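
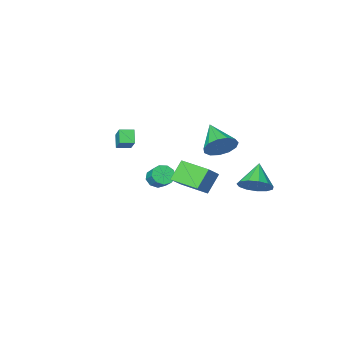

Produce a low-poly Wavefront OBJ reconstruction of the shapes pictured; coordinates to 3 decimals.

v -1.078 3.139 2.364
v -0.174 3.262 2.884
v -1.422 1.401 3.376
v -0.59 3.533 3.206
v -1.161 3.678 3.261
v -1.705 3.652 3.031
v -2.051 3.463 2.589
v -2.087 3.171 2.076
v -1.803 2.869 1.654
v -1.289 2.652 1.458
v -0.707 2.59 1.549
v -0.244 2.702 1.899
v -0.045 2.953 2.396
v 2.706 -0.464 1.737
v 2.417 -1.022 2.501
v 3.058 0.605 2.65
v 2.769 0.048 3.415
v 3.511 -0.788 1.805
v 3.222 -1.345 2.57
v 3.863 0.282 2.719
v 3.574 -0.276 3.483
v -1.266 -4.266 -3.326
v -0.621 -4.063 -3.696
v -0.51 -3.152 -3.004
v -1.154 -3.354 -2.634
v -1.039 -3.838 -3.925
v -0.927 -2.927 -3.233
v -1.562 -3.813 -3.874
v -1.451 -2.902 -3.182
v -1.947 -4 -3.567
v -1.836 -3.088 -2.874
v -2.013 -4.311 -3.147
v -1.902 -3.399 -2.454
v -1.729 -4.601 -2.811
v -1.618 -3.689 -2.118
v -1.229 -4.734 -2.716
v -1.117 -3.823 -2.024
v -0.745 -4.648 -2.907
v -0.634 -3.737 -2.214
v -0.506 -4.383 -3.294
v -0.394 -3.472 -2.601
v -0.947 0.244 -0.298
v 0.066 0.742 0.565
v -1.676 2.023 -0.469
v -0.663 2.52 0.394
v -0.037 0.5 -1.514
v 0.976 0.997 -0.651
v -0.766 2.278 -1.685
v 0.247 2.776 -0.822
v -2.827 4.073 -0.84
v -2.313 3.188 -1.153
v -3.713 3.127 0.38
v -1.977 3.434 -0.717
v -1.91 3.884 -0.321
v -2.135 4.393 -0.089
v -2.579 4.801 -0.095
v -3.102 4.977 -0.338
v -3.537 4.867 -0.74
v -3.747 4.505 -1.174
v -3.665 4.005 -1.502
v -3.316 3.527 -1.619
v -2.812 3.223 -1.489
f 2 1 4
f 2 4 3
f 4 1 5
f 4 5 3
f 5 1 6
f 5 6 3
f 6 1 7
f 6 7 3
f 7 1 8
f 7 8 3
f 8 1 9
f 8 9 3
f 9 1 10
f 9 10 3
f 10 1 11
f 10 11 3
f 11 1 12
f 11 12 3
f 12 1 13
f 12 13 3
f 13 1 2
f 13 2 3
f 15 17 14
f 18 15 14
f 14 17 16
f 16 18 14
f 15 21 17
f 19 15 18
f 19 21 15
f 17 21 16
f 20 18 16
f 16 21 20
f 20 19 18
f 21 19 20
f 23 22 26
f 23 26 24
f 24 26 27
f 24 27 25
f 26 22 28
f 26 28 27
f 27 28 29
f 27 29 25
f 28 22 30
f 28 30 29
f 29 30 31
f 29 31 25
f 30 22 32
f 30 32 31
f 31 32 33
f 31 33 25
f 32 22 34
f 32 34 33
f 33 34 35
f 33 35 25
f 34 22 36
f 34 36 35
f 35 36 37
f 35 37 25
f 36 22 38
f 36 38 37
f 37 38 39
f 37 39 25
f 38 22 40
f 38 40 39
f 39 40 41
f 39 41 25
f 40 22 23
f 40 23 41
f 41 23 24
f 41 24 25
f 43 45 42
f 46 43 42
f 42 45 44
f 44 46 42
f 43 49 45
f 47 43 46
f 47 49 43
f 45 49 44
f 48 46 44
f 44 49 48
f 48 47 46
f 49 47 48
f 51 50 53
f 51 53 52
f 53 50 54
f 53 54 52
f 54 50 55
f 54 55 52
f 55 50 56
f 55 56 52
f 56 50 57
f 56 57 52
f 57 50 58
f 57 58 52
f 58 50 59
f 58 59 52
f 59 50 60
f 59 60 52
f 60 50 61
f 60 61 52
f 61 50 62
f 61 62 52
f 62 50 51
f 62 51 52



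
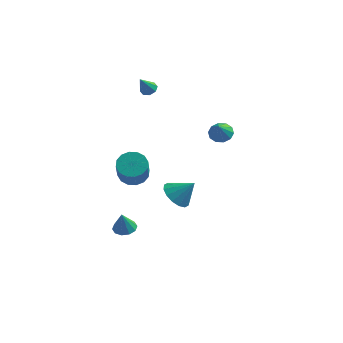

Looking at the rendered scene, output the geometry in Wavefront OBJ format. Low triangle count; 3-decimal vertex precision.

v -0.451 1.685 -4.352
v 0.144 1.051 -4.824
v 0.551 1.835 -3.288
v 0.27 1.512 -5.008
v 0.203 2.02 -5.016
v -0.04 2.438 -4.846
v -0.393 2.655 -4.544
v -0.762 2.611 -4.19
v -1.047 2.32 -3.88
v -1.173 1.858 -3.697
v -1.105 1.35 -3.689
v -0.863 0.932 -3.859
v -0.51 0.716 -4.161
v -0.141 0.759 -4.514
v 2.327 -0.459 2.852
v 2.869 -0.113 3.102
v 2.273 -1.021 3.748
v 2.516 0.098 3.213
v 2.09 0.097 3.186
v 1.755 -0.117 3.031
v 1.639 -0.461 2.808
v 1.785 -0.805 2.601
v 2.139 -1.016 2.491
v 2.564 -1.014 2.518
v 2.9 -0.8 2.672
v 3.016 -0.456 2.895
v -2.251 -3.814 -2.946
v -1.606 -3.657 -2.86
v -2.369 -3.986 -1.754
v -1.827 -3.308 -2.831
v -2.211 -3.153 -2.847
v -2.61 -3.25 -2.9
v -2.872 -3.563 -2.971
v -2.897 -3.972 -3.032
v -2.675 -4.32 -3.061
v -2.292 -4.476 -3.045
v -1.893 -4.378 -2.992
v -1.631 -4.066 -2.921
v -2.343 3.653 2.974
v -1.861 3.722 3.183
v -2.737 3.147 4.046
v -2.104 4.041 3.245
v -2.487 4.133 3.147
v -2.785 3.943 2.948
v -2.824 3.584 2.764
v -2.581 3.265 2.703
v -2.199 3.173 2.8
v -1.9 3.362 2.999
v -2.426 -0.496 -1.027
v -1.598 -0.217 -0.919
v -1.487 -1.085 0.456
v -2.314 -1.364 0.347
v -1.856 0.091 -0.703
v -1.744 -0.778 0.672
v -2.266 0.242 -0.574
v -2.154 -0.627 0.8
v -2.719 0.195 -0.567
v -2.607 -0.674 0.808
v -3.094 -0.037 -0.683
v -2.982 -0.906 0.691
v -3.289 -0.392 -0.892
v -3.177 -1.261 0.483
v -3.253 -0.775 -1.136
v -3.142 -1.643 0.239
v -2.996 -1.082 -1.352
v -2.884 -1.951 0.023
v -2.586 -1.233 -1.48
v -2.474 -2.102 -0.106
v -2.133 -1.186 -1.488
v -2.021 -2.055 -0.113
v -1.758 -0.954 -1.371
v -1.646 -1.823 0.003
v -1.563 -0.599 -1.163
v -1.451 -1.468 0.212
f 2 1 4
f 2 4 3
f 4 1 5
f 4 5 3
f 5 1 6
f 5 6 3
f 6 1 7
f 6 7 3
f 7 1 8
f 7 8 3
f 8 1 9
f 8 9 3
f 9 1 10
f 9 10 3
f 10 1 11
f 10 11 3
f 11 1 12
f 11 12 3
f 12 1 13
f 12 13 3
f 13 1 14
f 13 14 3
f 14 1 2
f 14 2 3
f 16 15 18
f 16 18 17
f 18 15 19
f 18 19 17
f 19 15 20
f 19 20 17
f 20 15 21
f 20 21 17
f 21 15 22
f 21 22 17
f 22 15 23
f 22 23 17
f 23 15 24
f 23 24 17
f 24 15 25
f 24 25 17
f 25 15 26
f 25 26 17
f 26 15 16
f 26 16 17
f 28 27 30
f 28 30 29
f 30 27 31
f 30 31 29
f 31 27 32
f 31 32 29
f 32 27 33
f 32 33 29
f 33 27 34
f 33 34 29
f 34 27 35
f 34 35 29
f 35 27 36
f 35 36 29
f 36 27 37
f 36 37 29
f 37 27 38
f 37 38 29
f 38 27 28
f 38 28 29
f 40 39 42
f 40 42 41
f 42 39 43
f 42 43 41
f 43 39 44
f 43 44 41
f 44 39 45
f 44 45 41
f 45 39 46
f 45 46 41
f 46 39 47
f 46 47 41
f 47 39 48
f 47 48 41
f 48 39 40
f 48 40 41
f 50 49 53
f 50 53 51
f 51 53 54
f 51 54 52
f 53 49 55
f 53 55 54
f 54 55 56
f 54 56 52
f 55 49 57
f 55 57 56
f 56 57 58
f 56 58 52
f 57 49 59
f 57 59 58
f 58 59 60
f 58 60 52
f 59 49 61
f 59 61 60
f 60 61 62
f 60 62 52
f 61 49 63
f 61 63 62
f 62 63 64
f 62 64 52
f 63 49 65
f 63 65 64
f 64 65 66
f 64 66 52
f 65 49 67
f 65 67 66
f 66 67 68
f 66 68 52
f 67 49 69
f 67 69 68
f 68 69 70
f 68 70 52
f 69 49 71
f 69 71 70
f 70 71 72
f 70 72 52
f 71 49 73
f 71 73 72
f 72 73 74
f 72 74 52
f 73 49 50
f 73 50 74
f 74 50 51
f 74 51 52



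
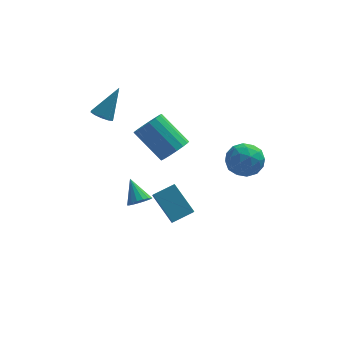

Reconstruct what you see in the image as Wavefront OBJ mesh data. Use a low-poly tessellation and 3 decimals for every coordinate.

v -3.42 2.934 2.677
v -2.863 2.97 2.345
v -2.52 3.626 4.263
v -3.056 3.32 2.302
v -3.388 3.522 2.403
v -3.733 3.5 2.608
v -3.958 3.261 2.84
v -3.978 2.898 3.01
v -3.785 2.548 3.053
v -3.452 2.346 2.952
v -3.108 2.368 2.747
v -2.883 2.607 2.515
v -1.636 0.922 -2.47
v -1.108 1.305 -2.625
v -2.084 1.938 -1.49
v -1.336 1.402 -2.829
v -1.632 1.388 -2.951
v -1.929 1.268 -2.963
v -2.159 1.069 -2.861
v -2.269 0.836 -2.67
v -2.234 0.623 -2.433
v -2.062 0.478 -2.204
v -1.792 0.436 -2.036
v -1.486 0.504 -1.968
v -1.215 0.669 -2.014
v -1.04 0.892 -2.164
v -1.001 1.121 -2.385
v 2.798 -1.317 3.39
v 3.565 -0.908 2.835
v 3.115 -2.812 2.725
v 3.882 -2.403 2.17
v 3.972 -2.484 3.194
v 3.776 -1.56 3.605
v 2.904 -2.16 1.955
v 2.708 -1.236 2.366
v 3.63 -1.429 1.949
v 4.29 -1.63 2.714
v 2.39 -2.09 2.846
v 3.05 -2.291 3.611
v 3.154 -0.981 3.171
v 3.526 -2.739 2.389
v 3.579 -2.787 2.99
v 4.03 -2.546 2.665
v 3.278 -1.364 3.623
v 3.729 -1.124 3.297
v 3.968 -2.051 3.508
v 2.951 -2.596 2.263
v 3.402 -2.356 1.937
v 2.65 -1.174 2.895
v 3.101 -0.933 2.57
v 2.712 -1.669 2.052
v 3.643 -1.047 2.324
v 3.829 -1.926 1.933
v 3.254 -1.783 1.807
v 3.139 -1.24 2.048
v 4.031 -1.165 2.774
v 4.217 -2.044 2.383
v 4.27 -2.092 2.984
v 4.155 -1.548 3.226
v 4.069 -1.471 2.253
v 2.463 -1.676 3.177
v 2.649 -2.555 2.786
v 2.525 -2.172 2.334
v 2.41 -1.628 2.576
v 2.851 -1.794 3.627
v 3.037 -2.673 3.236
v 3.541 -2.48 3.512
v 3.426 -1.937 3.753
v 2.611 -2.249 3.307
v 0.171 1.715 0.766
v 0.802 1.634 1.417
v -0.521 2.644 2.825
v -1.151 2.725 2.174
v 0.894 2.016 1.229
v -0.428 3.026 2.637
v 0.821 2.329 0.936
v -0.502 3.339 2.344
v 0.599 2.502 0.603
v -0.724 3.512 2.011
v 0.279 2.494 0.308
v -1.044 3.504 1.716
v -0.066 2.308 0.118
v -1.389 3.318 1.526
v -0.356 1.986 0.076
v -1.679 2.996 1.484
v -0.526 1.602 0.192
v -1.849 2.612 1.6
v -0.535 1.244 0.44
v -1.858 2.254 1.848
v -0.383 0.994 0.762
v -1.706 2.004 2.17
v -0.104 0.909 1.086
v -1.427 1.919 2.494
v 0.238 1.009 1.336
v -1.084 2.019 2.744
v 0.565 1.27 1.455
v -0.757 2.28 2.863
v -1.08 -1.224 -0.226
v -1.075 -1.895 0.388
v -0.018 -0.827 0.198
v -0.013 -1.498 0.813
v -0.187 -2.322 -1.433
v -0.182 -2.993 -0.818
v 0.875 -1.925 -1.008
v 0.88 -2.596 -0.394
f 2 1 4
f 2 4 3
f 4 1 5
f 4 5 3
f 5 1 6
f 5 6 3
f 6 1 7
f 6 7 3
f 7 1 8
f 7 8 3
f 8 1 9
f 8 9 3
f 9 1 10
f 9 10 3
f 10 1 11
f 10 11 3
f 11 1 12
f 11 12 3
f 12 1 2
f 12 2 3
f 14 13 16
f 14 16 15
f 16 13 17
f 16 17 15
f 17 13 18
f 17 18 15
f 18 13 19
f 18 19 15
f 19 13 20
f 19 20 15
f 20 13 21
f 20 21 15
f 21 13 22
f 21 22 15
f 22 13 23
f 22 23 15
f 23 13 24
f 23 24 15
f 24 13 25
f 24 25 15
f 25 13 26
f 25 26 15
f 26 13 27
f 26 27 15
f 27 13 14
f 27 14 15
f 28 65 44
f 65 39 68
f 44 68 33
f 65 68 44
f 28 44 40
f 44 33 45
f 40 45 29
f 44 45 40
f 28 40 49
f 40 29 50
f 49 50 35
f 40 50 49
f 28 49 61
f 49 35 64
f 61 64 38
f 49 64 61
f 28 61 65
f 61 38 69
f 65 69 39
f 61 69 65
f 29 45 56
f 45 33 59
f 56 59 37
f 45 59 56
f 33 68 46
f 68 39 67
f 46 67 32
f 68 67 46
f 39 69 66
f 69 38 62
f 66 62 30
f 69 62 66
f 38 64 63
f 64 35 51
f 63 51 34
f 64 51 63
f 35 50 55
f 50 29 52
f 55 52 36
f 50 52 55
f 31 57 43
f 57 37 58
f 43 58 32
f 57 58 43
f 31 43 41
f 43 32 42
f 41 42 30
f 43 42 41
f 31 41 48
f 41 30 47
f 48 47 34
f 41 47 48
f 31 48 53
f 48 34 54
f 53 54 36
f 48 54 53
f 31 53 57
f 53 36 60
f 57 60 37
f 53 60 57
f 32 58 46
f 58 37 59
f 46 59 33
f 58 59 46
f 30 42 66
f 42 32 67
f 66 67 39
f 42 67 66
f 34 47 63
f 47 30 62
f 63 62 38
f 47 62 63
f 36 54 55
f 54 34 51
f 55 51 35
f 54 51 55
f 37 60 56
f 60 36 52
f 56 52 29
f 60 52 56
f 71 70 74
f 71 74 72
f 72 74 75
f 72 75 73
f 74 70 76
f 74 76 75
f 75 76 77
f 75 77 73
f 76 70 78
f 76 78 77
f 77 78 79
f 77 79 73
f 78 70 80
f 78 80 79
f 79 80 81
f 79 81 73
f 80 70 82
f 80 82 81
f 81 82 83
f 81 83 73
f 82 70 84
f 82 84 83
f 83 84 85
f 83 85 73
f 84 70 86
f 84 86 85
f 85 86 87
f 85 87 73
f 86 70 88
f 86 88 87
f 87 88 89
f 87 89 73
f 88 70 90
f 88 90 89
f 89 90 91
f 89 91 73
f 90 70 92
f 90 92 91
f 91 92 93
f 91 93 73
f 92 70 94
f 92 94 93
f 93 94 95
f 93 95 73
f 94 70 96
f 94 96 95
f 95 96 97
f 95 97 73
f 96 70 71
f 96 71 97
f 97 71 72
f 97 72 73
f 99 101 98
f 102 99 98
f 98 101 100
f 100 102 98
f 99 105 101
f 103 99 102
f 103 105 99
f 101 105 100
f 104 102 100
f 100 105 104
f 104 103 102
f 105 103 104



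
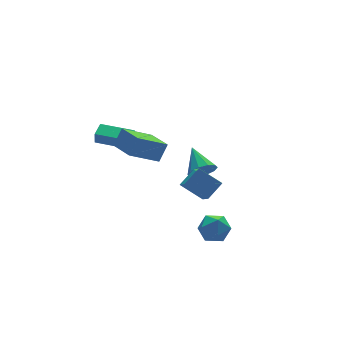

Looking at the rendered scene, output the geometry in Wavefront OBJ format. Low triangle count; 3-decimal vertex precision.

v -3.055 -1.121 3.093
v -4.728 -0.927 4.096
v -3.052 0.598 2.766
v -4.725 0.792 3.769
v -2.435 -0.932 4.091
v -4.108 -0.738 5.094
v -2.432 0.787 3.764
v -4.105 0.981 4.767
v -1.584 -0.733 0.369
v -2.153 -2.236 1.689
v -0.589 -0.495 1.069
v -1.157 -1.998 2.389
v -0.763 -1.762 -0.449
v -1.331 -3.265 0.871
v 0.233 -1.524 0.251
v -0.336 -3.027 1.571
v -1.518 -3.333 -0.381
v -1.04 -3.112 -1.205
v -1.68 -4.828 -0.875
v -1.202 -4.607 -1.699
v -0.724 -4.621 -0.846
v -0.625 -3.697 -0.54
v -2.095 -4.243 -1.54
v -1.996 -3.319 -1.234
v -1.397 -3.674 -1.921
v -0.55 -3.908 -1.492
v -2.17 -4.032 -0.588
v -1.323 -4.266 -0.159
v 0.703 0.712 -0.356
v 1.267 0.325 0.182
v 0.937 2.268 0.516
v 1.543 0.518 -0.237
v 1.498 0.785 -0.702
v 1.149 1.024 -1.034
v 0.63 1.144 -1.108
v 0.139 1.098 -0.894
v -0.137 0.905 -0.475
v -0.092 0.638 -0.011
v 0.256 0.399 0.322
v 0.775 0.279 0.395
v -3.103 2.063 2.052
v -3.167 1.923 2.837
v -4.461 3.469 2.192
v -4.525 3.329 2.977
v -2.415 2.711 2.223
v -2.479 2.571 3.008
v -3.773 4.117 2.363
v -3.837 3.977 3.148
f 2 4 1
f 5 2 1
f 1 4 3
f 3 5 1
f 2 8 4
f 6 2 5
f 6 8 2
f 4 8 3
f 7 5 3
f 3 8 7
f 7 6 5
f 8 6 7
f 10 12 9
f 13 10 9
f 9 12 11
f 11 13 9
f 10 16 12
f 14 10 13
f 14 16 10
f 12 16 11
f 15 13 11
f 11 16 15
f 15 14 13
f 16 14 15
f 17 28 22
f 17 22 18
f 17 18 24
f 17 24 27
f 17 27 28
f 18 22 26
f 22 28 21
f 28 27 19
f 27 24 23
f 24 18 25
f 20 26 21
f 20 21 19
f 20 19 23
f 20 23 25
f 20 25 26
f 21 26 22
f 19 21 28
f 23 19 27
f 25 23 24
f 26 25 18
f 30 29 32
f 30 32 31
f 32 29 33
f 32 33 31
f 33 29 34
f 33 34 31
f 34 29 35
f 34 35 31
f 35 29 36
f 35 36 31
f 36 29 37
f 36 37 31
f 37 29 38
f 37 38 31
f 38 29 39
f 38 39 31
f 39 29 40
f 39 40 31
f 40 29 30
f 40 30 31
f 42 44 41
f 45 42 41
f 41 44 43
f 43 45 41
f 42 48 44
f 46 42 45
f 46 48 42
f 44 48 43
f 47 45 43
f 43 48 47
f 47 46 45
f 48 46 47



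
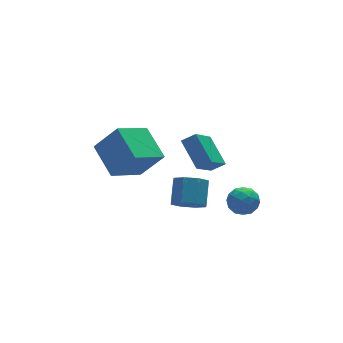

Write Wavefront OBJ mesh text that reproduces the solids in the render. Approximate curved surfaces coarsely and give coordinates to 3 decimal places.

v 0.294 -1.388 -3.749
v 0.851 -1.079 -4.453
v 1.504 -0.122 -3.516
v 0.946 -0.432 -2.811
v 0.23 -0.703 -4.404
v 0.883 0.253 -3.466
v -0.353 -0.729 -3.971
v 0.3 0.228 -3.034
v -0.558 -1.141 -3.408
v 0.095 -0.184 -2.47
v -0.264 -1.698 -3.044
v 0.389 -0.741 -2.107
v 0.357 -2.073 -3.094
v 1.01 -1.117 -2.156
v 0.94 -2.048 -3.526
v 1.593 -1.091 -2.589
v 1.145 -1.636 -4.09
v 1.798 -0.679 -3.152
v 1.675 -1.164 -1.778
v 0.328 -2.121 -0.34
v 1.642 0.374 -0.786
v 0.295 -0.583 0.652
v 2.345 -1.437 -1.332
v 0.998 -2.394 0.106
v 2.312 0.101 -0.34
v 0.965 -0.856 1.098
v 2.04 -2.814 -3.262
v 2.495 -2.17 -2.864
v 3.025 -2.87 -4.296
v 3.48 -2.226 -3.898
v 3.428 -3.026 -3.527
v 2.82 -2.991 -2.887
v 2.7 -2.049 -4.273
v 2.092 -2.014 -3.633
v 2.903 -1.697 -3.488
v 3.353 -2.301 -3.027
v 2.167 -2.739 -4.133
v 2.617 -3.343 -3.672
v 2.181 -2.487 -2.972
v 3.339 -2.553 -4.188
v 3.308 -3.023 -3.97
v 3.576 -2.645 -3.736
v 2.372 -2.97 -2.986
v 2.64 -2.591 -2.752
v 3.188 -3.094 -3.141
v 2.88 -2.449 -4.408
v 3.148 -2.07 -4.174
v 1.944 -2.395 -3.424
v 2.212 -2.017 -3.19
v 2.332 -1.946 -4.019
v 2.689 -1.831 -3.105
v 3.267 -1.864 -3.713
v 2.809 -1.759 -3.933
v 2.451 -1.739 -3.557
v 2.953 -2.186 -2.834
v 3.532 -2.219 -3.442
v 3.502 -2.689 -3.224
v 3.144 -2.669 -2.848
v 3.193 -1.908 -3.201
v 1.988 -2.821 -3.718
v 2.567 -2.854 -4.326
v 2.376 -2.371 -4.312
v 2.018 -2.351 -3.936
v 2.253 -3.176 -3.447
v 2.831 -3.209 -4.055
v 3.069 -3.301 -3.603
v 2.711 -3.281 -3.227
v 2.327 -3.132 -3.959
v -4.479 -2.587 1.437
v -4.486 -0.78 2.247
v -2.711 -2.14 0.457
v -2.718 -0.334 1.267
v -3.522 -3.226 2.873
v -3.529 -1.42 3.683
v -1.754 -2.78 1.893
v -1.761 -0.973 2.703
f 2 1 5
f 2 5 3
f 3 5 6
f 3 6 4
f 5 1 7
f 5 7 6
f 6 7 8
f 6 8 4
f 7 1 9
f 7 9 8
f 8 9 10
f 8 10 4
f 9 1 11
f 9 11 10
f 10 11 12
f 10 12 4
f 11 1 13
f 11 13 12
f 12 13 14
f 12 14 4
f 13 1 15
f 13 15 14
f 14 15 16
f 14 16 4
f 15 1 17
f 15 17 16
f 16 17 18
f 16 18 4
f 17 1 2
f 17 2 18
f 18 2 3
f 18 3 4
f 20 22 19
f 23 20 19
f 19 22 21
f 21 23 19
f 20 26 22
f 24 20 23
f 24 26 20
f 22 26 21
f 25 23 21
f 21 26 25
f 25 24 23
f 26 24 25
f 27 64 43
f 64 38 67
f 43 67 32
f 64 67 43
f 27 43 39
f 43 32 44
f 39 44 28
f 43 44 39
f 27 39 48
f 39 28 49
f 48 49 34
f 39 49 48
f 27 48 60
f 48 34 63
f 60 63 37
f 48 63 60
f 27 60 64
f 60 37 68
f 64 68 38
f 60 68 64
f 28 44 55
f 44 32 58
f 55 58 36
f 44 58 55
f 32 67 45
f 67 38 66
f 45 66 31
f 67 66 45
f 38 68 65
f 68 37 61
f 65 61 29
f 68 61 65
f 37 63 62
f 63 34 50
f 62 50 33
f 63 50 62
f 34 49 54
f 49 28 51
f 54 51 35
f 49 51 54
f 30 56 42
f 56 36 57
f 42 57 31
f 56 57 42
f 30 42 40
f 42 31 41
f 40 41 29
f 42 41 40
f 30 40 47
f 40 29 46
f 47 46 33
f 40 46 47
f 30 47 52
f 47 33 53
f 52 53 35
f 47 53 52
f 30 52 56
f 52 35 59
f 56 59 36
f 52 59 56
f 31 57 45
f 57 36 58
f 45 58 32
f 57 58 45
f 29 41 65
f 41 31 66
f 65 66 38
f 41 66 65
f 33 46 62
f 46 29 61
f 62 61 37
f 46 61 62
f 35 53 54
f 53 33 50
f 54 50 34
f 53 50 54
f 36 59 55
f 59 35 51
f 55 51 28
f 59 51 55
f 70 72 69
f 73 70 69
f 69 72 71
f 71 73 69
f 70 76 72
f 74 70 73
f 74 76 70
f 72 76 71
f 75 73 71
f 71 76 75
f 75 74 73
f 76 74 75



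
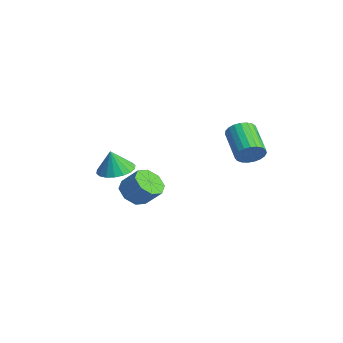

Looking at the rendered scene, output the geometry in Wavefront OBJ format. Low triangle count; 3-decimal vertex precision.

v -0.962 -1.829 0.931
v -0.47 -1.149 1.062
v -0.898 -2.091 2.049
v -0.819 -1.012 1.114
v -1.196 -1.037 1.13
v -1.527 -1.219 1.106
v -1.746 -1.522 1.048
v -1.809 -1.885 0.966
v -1.705 -2.238 0.878
v -1.454 -2.51 0.8
v -1.105 -2.647 0.748
v -0.728 -2.622 0.732
v -0.397 -2.44 0.756
v -0.178 -2.137 0.814
v -0.114 -1.773 0.896
v -0.219 -1.42 0.984
v 0.468 3.726 1.573
v 0.806 3.57 2.165
v -0.67 3.698 3.04
v -1.008 3.854 2.447
v 0.827 3.86 2.158
v -0.649 3.988 3.033
v 0.786 4.127 2.05
v -0.69 4.255 2.925
v 0.69 4.325 1.859
v -0.786 4.453 2.734
v 0.555 4.419 1.619
v -0.92 4.547 2.494
v 0.406 4.394 1.371
v -1.07 4.521 2.245
v 0.267 4.253 1.157
v -1.209 4.38 2.032
v 0.163 4.021 1.015
v -1.313 4.148 1.89
v 0.112 3.738 0.97
v -1.364 3.865 1.845
v 0.122 3.453 1.029
v -1.354 3.58 1.904
v 0.192 3.215 1.182
v -1.284 3.343 2.057
v 0.31 3.066 1.402
v -1.166 3.193 2.277
v 0.455 3.031 1.652
v -1.021 3.158 2.527
v 0.602 3.116 1.888
v -0.873 3.244 2.763
v 0.726 3.307 2.07
v -0.749 3.434 2.945
v -2.503 -0.536 -1.239
v -1.828 -0.671 -1.684
v -1.182 -0.139 -0.866
v -1.857 -0.004 -0.421
v -2.102 -0.124 -1.824
v -1.456 0.408 -1.006
v -2.611 0.182 -1.62
v -1.965 0.714 -0.802
v -3.057 0.067 -1.194
v -2.411 0.599 -0.376
v -3.178 -0.401 -0.794
v -2.532 0.131 0.024
v -2.904 -0.948 -0.654
v -2.258 -0.416 0.164
v -2.395 -1.254 -0.858
v -1.749 -0.722 -0.04
v -1.949 -1.139 -1.284
v -1.303 -0.607 -0.466
f 2 1 4
f 2 4 3
f 4 1 5
f 4 5 3
f 5 1 6
f 5 6 3
f 6 1 7
f 6 7 3
f 7 1 8
f 7 8 3
f 8 1 9
f 8 9 3
f 9 1 10
f 9 10 3
f 10 1 11
f 10 11 3
f 11 1 12
f 11 12 3
f 12 1 13
f 12 13 3
f 13 1 14
f 13 14 3
f 14 1 15
f 14 15 3
f 15 1 16
f 15 16 3
f 16 1 2
f 16 2 3
f 18 17 21
f 18 21 19
f 19 21 22
f 19 22 20
f 21 17 23
f 21 23 22
f 22 23 24
f 22 24 20
f 23 17 25
f 23 25 24
f 24 25 26
f 24 26 20
f 25 17 27
f 25 27 26
f 26 27 28
f 26 28 20
f 27 17 29
f 27 29 28
f 28 29 30
f 28 30 20
f 29 17 31
f 29 31 30
f 30 31 32
f 30 32 20
f 31 17 33
f 31 33 32
f 32 33 34
f 32 34 20
f 33 17 35
f 33 35 34
f 34 35 36
f 34 36 20
f 35 17 37
f 35 37 36
f 36 37 38
f 36 38 20
f 37 17 39
f 37 39 38
f 38 39 40
f 38 40 20
f 39 17 41
f 39 41 40
f 40 41 42
f 40 42 20
f 41 17 43
f 41 43 42
f 42 43 44
f 42 44 20
f 43 17 45
f 43 45 44
f 44 45 46
f 44 46 20
f 45 17 47
f 45 47 46
f 46 47 48
f 46 48 20
f 47 17 18
f 47 18 48
f 48 18 19
f 48 19 20
f 50 49 53
f 50 53 51
f 51 53 54
f 51 54 52
f 53 49 55
f 53 55 54
f 54 55 56
f 54 56 52
f 55 49 57
f 55 57 56
f 56 57 58
f 56 58 52
f 57 49 59
f 57 59 58
f 58 59 60
f 58 60 52
f 59 49 61
f 59 61 60
f 60 61 62
f 60 62 52
f 61 49 63
f 61 63 62
f 62 63 64
f 62 64 52
f 63 49 65
f 63 65 64
f 64 65 66
f 64 66 52
f 65 49 50
f 65 50 66
f 66 50 51
f 66 51 52



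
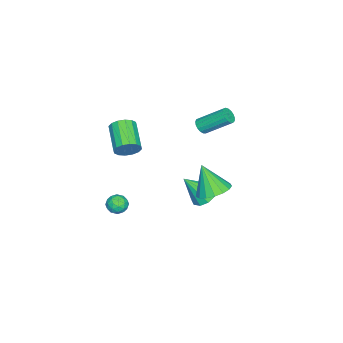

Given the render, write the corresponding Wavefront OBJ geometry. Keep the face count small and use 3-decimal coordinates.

v 2.374 3.284 -0.925
v 3.335 2.823 -1.012
v 2.126 2.436 0.825
v 3.434 3.27 -0.782
v 3.29 3.72 -0.584
v 2.936 4.07 -0.464
v 2.453 4.24 -0.45
v 1.952 4.191 -0.545
v 1.547 3.935 -0.726
v 1.332 3.529 -0.953
v 1.356 3.067 -1.174
v 1.612 2.655 -1.337
v 2.043 2.388 -1.406
v 2.55 2.325 -1.365
v 3.016 2.482 -1.223
v 0.486 1.755 2.785
v 0.683 1.463 3.208
v 0.412 2.974 4.377
v 0.214 3.265 3.955
v 0.896 1.579 3.107
v 0.625 3.09 4.276
v 1.016 1.736 2.932
v 0.744 3.247 4.102
v 1.013 1.897 2.723
v 0.742 3.408 3.893
v 0.89 2.025 2.529
v 0.619 3.536 3.699
v 0.675 2.092 2.394
v 0.403 3.602 3.563
v 0.416 2.081 2.348
v 0.144 3.591 3.518
v 0.173 1.995 2.402
v -0.099 3.506 3.572
v 0.002 1.854 2.544
v -0.27 3.365 3.714
v -0.059 1.691 2.741
v -0.33 3.201 3.911
v 0.006 1.542 2.949
v -0.266 3.053 4.118
v 0.18 1.442 3.118
v -0.091 2.952 4.288
v 0.425 1.413 3.212
v 0.153 2.924 4.382
v -1.021 1.364 -4.486
v -0.349 0.976 -5.017
v -0.339 0.336 -2.874
v -0.138 1.469 -4.792
v -0.265 1.921 -4.451
v -0.68 2.161 -4.123
v -1.226 2.096 -3.934
v -1.693 1.751 -3.956
v -1.903 1.258 -4.18
v -1.777 0.806 -4.522
v -1.361 0.566 -4.85
v -0.816 0.631 -5.039
v 4.457 -0.962 2.769
v 4.881 -1.066 3.428
v 3.466 -2.002 4.19
v 3.043 -1.898 3.531
v 4.68 -0.715 3.486
v 3.265 -1.651 4.248
v 4.419 -0.43 3.352
v 3.004 -1.366 4.113
v 4.168 -0.287 3.062
v 2.753 -1.224 3.823
v 3.995 -0.325 2.693
v 2.58 -1.262 3.455
v 3.946 -0.534 2.345
v 2.531 -1.471 3.107
v 4.034 -0.858 2.11
v 2.619 -1.794 2.872
v 4.235 -1.209 2.052
v 2.82 -2.145 2.814
v 4.496 -1.494 2.187
v 3.081 -2.43 2.948
v 4.747 -1.636 2.477
v 3.332 -2.573 3.238
v 4.92 -1.598 2.845
v 3.505 -2.535 3.607
v 4.969 -1.389 3.193
v 3.554 -2.326 3.955
v 2.593 -2.247 -3.02
v 3.124 -1.897 -2.717
v 3.296 -2.603 -3.843
v 3.827 -2.253 -3.54
v 3.555 -2.821 -3.225
v 3.12 -2.601 -2.716
v 3.3 -1.899 -3.844
v 2.865 -1.679 -3.335
v 3.561 -1.682 -3.226
v 3.719 -2.252 -2.844
v 2.701 -2.248 -3.716
v 2.859 -2.818 -3.334
v 2.796 -2.04 -2.796
v 3.624 -2.46 -3.764
v 3.464 -2.794 -3.578
v 3.776 -2.588 -3.4
v 2.794 -2.455 -2.796
v 3.107 -2.249 -2.618
v 3.36 -2.792 -2.916
v 3.313 -2.251 -3.942
v 3.626 -2.045 -3.764
v 2.644 -1.912 -3.16
v 2.956 -1.706 -2.982
v 3.06 -1.708 -3.644
v 3.365 -1.708 -2.918
v 3.779 -1.918 -3.401
v 3.469 -1.71 -3.58
v 3.213 -1.58 -3.281
v 3.458 -2.043 -2.693
v 3.872 -2.253 -3.177
v 3.712 -2.587 -2.991
v 3.456 -2.457 -2.692
v 3.715 -1.917 -2.992
v 2.548 -2.247 -3.383
v 2.962 -2.457 -3.867
v 2.964 -2.043 -3.868
v 2.708 -1.913 -3.569
v 2.641 -2.582 -3.159
v 3.055 -2.792 -3.642
v 3.207 -2.92 -3.279
v 2.951 -2.79 -2.98
v 2.705 -2.583 -3.568
f 2 1 4
f 2 4 3
f 4 1 5
f 4 5 3
f 5 1 6
f 5 6 3
f 6 1 7
f 6 7 3
f 7 1 8
f 7 8 3
f 8 1 9
f 8 9 3
f 9 1 10
f 9 10 3
f 10 1 11
f 10 11 3
f 11 1 12
f 11 12 3
f 12 1 13
f 12 13 3
f 13 1 14
f 13 14 3
f 14 1 15
f 14 15 3
f 15 1 2
f 15 2 3
f 17 16 20
f 17 20 18
f 18 20 21
f 18 21 19
f 20 16 22
f 20 22 21
f 21 22 23
f 21 23 19
f 22 16 24
f 22 24 23
f 23 24 25
f 23 25 19
f 24 16 26
f 24 26 25
f 25 26 27
f 25 27 19
f 26 16 28
f 26 28 27
f 27 28 29
f 27 29 19
f 28 16 30
f 28 30 29
f 29 30 31
f 29 31 19
f 30 16 32
f 30 32 31
f 31 32 33
f 31 33 19
f 32 16 34
f 32 34 33
f 33 34 35
f 33 35 19
f 34 16 36
f 34 36 35
f 35 36 37
f 35 37 19
f 36 16 38
f 36 38 37
f 37 38 39
f 37 39 19
f 38 16 40
f 38 40 39
f 39 40 41
f 39 41 19
f 40 16 42
f 40 42 41
f 41 42 43
f 41 43 19
f 42 16 17
f 42 17 43
f 43 17 18
f 43 18 19
f 45 44 47
f 45 47 46
f 47 44 48
f 47 48 46
f 48 44 49
f 48 49 46
f 49 44 50
f 49 50 46
f 50 44 51
f 50 51 46
f 51 44 52
f 51 52 46
f 52 44 53
f 52 53 46
f 53 44 54
f 53 54 46
f 54 44 55
f 54 55 46
f 55 44 45
f 55 45 46
f 57 56 60
f 57 60 58
f 58 60 61
f 58 61 59
f 60 56 62
f 60 62 61
f 61 62 63
f 61 63 59
f 62 56 64
f 62 64 63
f 63 64 65
f 63 65 59
f 64 56 66
f 64 66 65
f 65 66 67
f 65 67 59
f 66 56 68
f 66 68 67
f 67 68 69
f 67 69 59
f 68 56 70
f 68 70 69
f 69 70 71
f 69 71 59
f 70 56 72
f 70 72 71
f 71 72 73
f 71 73 59
f 72 56 74
f 72 74 73
f 73 74 75
f 73 75 59
f 74 56 76
f 74 76 75
f 75 76 77
f 75 77 59
f 76 56 78
f 76 78 77
f 77 78 79
f 77 79 59
f 78 56 80
f 78 80 79
f 79 80 81
f 79 81 59
f 80 56 57
f 80 57 81
f 81 57 58
f 81 58 59
f 82 119 98
f 119 93 122
f 98 122 87
f 119 122 98
f 82 98 94
f 98 87 99
f 94 99 83
f 98 99 94
f 82 94 103
f 94 83 104
f 103 104 89
f 94 104 103
f 82 103 115
f 103 89 118
f 115 118 92
f 103 118 115
f 82 115 119
f 115 92 123
f 119 123 93
f 115 123 119
f 83 99 110
f 99 87 113
f 110 113 91
f 99 113 110
f 87 122 100
f 122 93 121
f 100 121 86
f 122 121 100
f 93 123 120
f 123 92 116
f 120 116 84
f 123 116 120
f 92 118 117
f 118 89 105
f 117 105 88
f 118 105 117
f 89 104 109
f 104 83 106
f 109 106 90
f 104 106 109
f 85 111 97
f 111 91 112
f 97 112 86
f 111 112 97
f 85 97 95
f 97 86 96
f 95 96 84
f 97 96 95
f 85 95 102
f 95 84 101
f 102 101 88
f 95 101 102
f 85 102 107
f 102 88 108
f 107 108 90
f 102 108 107
f 85 107 111
f 107 90 114
f 111 114 91
f 107 114 111
f 86 112 100
f 112 91 113
f 100 113 87
f 112 113 100
f 84 96 120
f 96 86 121
f 120 121 93
f 96 121 120
f 88 101 117
f 101 84 116
f 117 116 92
f 101 116 117
f 90 108 109
f 108 88 105
f 109 105 89
f 108 105 109
f 91 114 110
f 114 90 106
f 110 106 83
f 114 106 110



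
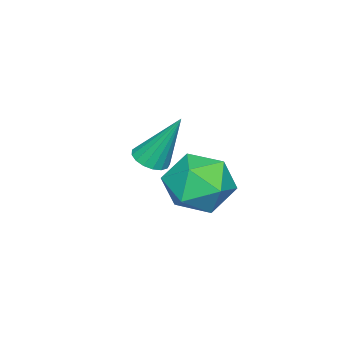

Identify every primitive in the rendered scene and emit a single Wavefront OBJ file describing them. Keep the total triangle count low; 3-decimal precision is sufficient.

v 2.756 1.245 -2.193
v 3.486 1.818 -1.538
v 4.154 0.642 -3.222
v 4.884 1.215 -2.567
v 4.337 0.31 -2.152
v 3.474 0.682 -1.516
v 4.166 1.778 -3.244
v 3.303 2.15 -2.608
v 4.358 2.147 -2.187
v 4.463 1.239 -1.513
v 3.177 1.221 -3.247
v 3.282 0.313 -2.573
v 0.73 -1.911 -3.718
v 1.029 -1.397 -3.956
v 0.57 -0.969 -1.882
v 0.733 -1.341 -4.01
v 0.436 -1.416 -3.998
v 0.206 -1.604 -3.921
v 0.097 -1.862 -3.798
v 0.132 -2.132 -3.657
v 0.305 -2.351 -3.53
v 0.575 -2.469 -3.446
v 0.88 -2.459 -3.424
v 1.151 -2.324 -3.47
v 1.326 -2.094 -3.572
v 1.364 -1.822 -3.709
v 1.257 -1.571 -3.847
f 1 12 6
f 1 6 2
f 1 2 8
f 1 8 11
f 1 11 12
f 2 6 10
f 6 12 5
f 12 11 3
f 11 8 7
f 8 2 9
f 4 10 5
f 4 5 3
f 4 3 7
f 4 7 9
f 4 9 10
f 5 10 6
f 3 5 12
f 7 3 11
f 9 7 8
f 10 9 2
f 14 13 16
f 14 16 15
f 16 13 17
f 16 17 15
f 17 13 18
f 17 18 15
f 18 13 19
f 18 19 15
f 19 13 20
f 19 20 15
f 20 13 21
f 20 21 15
f 21 13 22
f 21 22 15
f 22 13 23
f 22 23 15
f 23 13 24
f 23 24 15
f 24 13 25
f 24 25 15
f 25 13 26
f 25 26 15
f 26 13 27
f 26 27 15
f 27 13 14
f 27 14 15



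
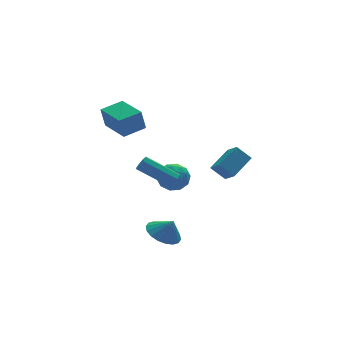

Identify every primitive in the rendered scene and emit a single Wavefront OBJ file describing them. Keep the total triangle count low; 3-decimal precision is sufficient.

v -2.178 -4.382 0.663
v -1.816 -4.175 0.956
v -3.34 -3.171 2.13
v -3.702 -3.378 1.837
v -1.905 -3.951 0.649
v -3.429 -2.948 1.823
v -2.154 -3.98 0.35
v -3.678 -2.976 1.524
v -2.417 -4.244 0.234
v -3.941 -3.24 1.408
v -2.54 -4.589 0.37
v -4.064 -3.585 1.544
v -2.451 -4.812 0.677
v -3.975 -3.809 1.851
v -2.202 -4.784 0.976
v -3.726 -3.78 2.15
v -1.939 -4.52 1.092
v -3.463 -3.516 2.266
v 1.395 -2.245 -0.038
v 2.785 -1.509 0.728
v 1.28 -1.294 -0.744
v 2.67 -0.557 0.022
v 2.09 -2.743 -0.822
v 3.48 -2.006 -0.056
v 1.975 -1.791 -1.528
v 3.365 -1.055 -0.762
v -2.535 -3.626 -3.805
v -1.54 -3.577 -4.223
v -2.085 -3.954 -2.775
v -1.607 -3.133 -4.053
v -1.857 -2.786 -3.833
v -2.241 -2.606 -3.608
v -2.684 -2.627 -3.422
v -3.097 -2.847 -3.311
v -3.398 -3.221 -3.299
v -3.529 -3.675 -3.386
v -3.463 -4.12 -3.556
v -3.213 -4.466 -3.776
v -2.828 -4.647 -4.001
v -2.386 -4.625 -4.187
v -1.973 -4.406 -4.298
v -1.671 -4.032 -4.311
v -2.183 -2.217 0.012
v -1.413 -2.279 0.612
v -1.927 -3.701 -0.472
v -1.157 -3.763 0.128
v -2.061 -3.718 0.496
v -2.22 -2.801 0.796
v -1.12 -3.179 -0.656
v -1.279 -2.262 -0.356
v -0.756 -2.874 0.199
v -1.338 -3.207 0.911
v -2.002 -2.773 -0.771
v -2.584 -3.106 -0.059
v -1.821 -2.118 0.355
v -1.519 -3.862 -0.215
v -2.051 -3.836 0.002
v -1.598 -3.873 0.354
v -2.295 -2.424 0.463
v -1.842 -2.461 0.815
v -2.223 -3.307 0.747
v -1.498 -3.519 -0.675
v -1.045 -3.556 -0.323
v -1.742 -2.107 -0.214
v -1.289 -2.144 0.138
v -1.117 -2.673 -0.607
v -0.982 -2.504 0.464
v -0.831 -3.376 0.18
v -0.81 -3.033 -0.281
v -0.903 -2.494 -0.105
v -1.324 -2.7 0.883
v -1.173 -3.572 0.598
v -1.705 -3.546 0.815
v -1.798 -3.006 0.991
v -0.938 -3.049 0.64
v -2.167 -2.408 -0.458
v -2.016 -3.28 -0.743
v -1.542 -2.974 -0.851
v -1.635 -2.434 -0.675
v -2.509 -2.604 -0.04
v -2.358 -3.476 -0.324
v -2.437 -3.486 0.245
v -2.53 -2.947 0.421
v -2.402 -2.931 -0.5
v -2.478 2.296 0.77
v -2.766 2.257 2.13
v -2.813 4.37 0.76
v -3.1 4.33 2.119
v -1.04 2.53 1.081
v -1.327 2.49 2.44
v -1.374 4.603 1.07
v -1.662 4.564 2.43
f 2 1 5
f 2 5 3
f 3 5 6
f 3 6 4
f 5 1 7
f 5 7 6
f 6 7 8
f 6 8 4
f 7 1 9
f 7 9 8
f 8 9 10
f 8 10 4
f 9 1 11
f 9 11 10
f 10 11 12
f 10 12 4
f 11 1 13
f 11 13 12
f 12 13 14
f 12 14 4
f 13 1 15
f 13 15 14
f 14 15 16
f 14 16 4
f 15 1 17
f 15 17 16
f 16 17 18
f 16 18 4
f 17 1 2
f 17 2 18
f 18 2 3
f 18 3 4
f 20 22 19
f 23 20 19
f 19 22 21
f 21 23 19
f 20 26 22
f 24 20 23
f 24 26 20
f 22 26 21
f 25 23 21
f 21 26 25
f 25 24 23
f 26 24 25
f 28 27 30
f 28 30 29
f 30 27 31
f 30 31 29
f 31 27 32
f 31 32 29
f 32 27 33
f 32 33 29
f 33 27 34
f 33 34 29
f 34 27 35
f 34 35 29
f 35 27 36
f 35 36 29
f 36 27 37
f 36 37 29
f 37 27 38
f 37 38 29
f 38 27 39
f 38 39 29
f 39 27 40
f 39 40 29
f 40 27 41
f 40 41 29
f 41 27 42
f 41 42 29
f 42 27 28
f 42 28 29
f 43 80 59
f 80 54 83
f 59 83 48
f 80 83 59
f 43 59 55
f 59 48 60
f 55 60 44
f 59 60 55
f 43 55 64
f 55 44 65
f 64 65 50
f 55 65 64
f 43 64 76
f 64 50 79
f 76 79 53
f 64 79 76
f 43 76 80
f 76 53 84
f 80 84 54
f 76 84 80
f 44 60 71
f 60 48 74
f 71 74 52
f 60 74 71
f 48 83 61
f 83 54 82
f 61 82 47
f 83 82 61
f 54 84 81
f 84 53 77
f 81 77 45
f 84 77 81
f 53 79 78
f 79 50 66
f 78 66 49
f 79 66 78
f 50 65 70
f 65 44 67
f 70 67 51
f 65 67 70
f 46 72 58
f 72 52 73
f 58 73 47
f 72 73 58
f 46 58 56
f 58 47 57
f 56 57 45
f 58 57 56
f 46 56 63
f 56 45 62
f 63 62 49
f 56 62 63
f 46 63 68
f 63 49 69
f 68 69 51
f 63 69 68
f 46 68 72
f 68 51 75
f 72 75 52
f 68 75 72
f 47 73 61
f 73 52 74
f 61 74 48
f 73 74 61
f 45 57 81
f 57 47 82
f 81 82 54
f 57 82 81
f 49 62 78
f 62 45 77
f 78 77 53
f 62 77 78
f 51 69 70
f 69 49 66
f 70 66 50
f 69 66 70
f 52 75 71
f 75 51 67
f 71 67 44
f 75 67 71
f 86 88 85
f 89 86 85
f 85 88 87
f 87 89 85
f 86 92 88
f 90 86 89
f 90 92 86
f 88 92 87
f 91 89 87
f 87 92 91
f 91 90 89
f 92 90 91



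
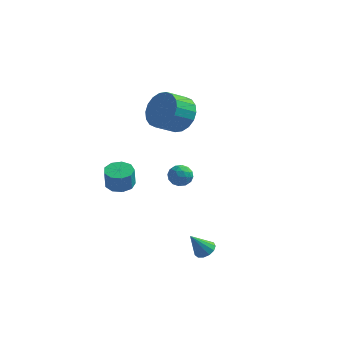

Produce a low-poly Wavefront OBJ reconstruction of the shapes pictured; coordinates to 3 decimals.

v -1.522 -3.032 -0.752
v -0.879 -3.277 -0.81
v -0.856 -3.454 0.194
v -1.498 -3.208 0.252
v -0.868 -2.812 -0.729
v -0.845 -2.989 0.276
v -1.162 -2.45 -0.658
v -1.139 -2.627 0.346
v -1.625 -2.36 -0.632
v -1.602 -2.537 0.372
v -2.039 -2.584 -0.662
v -2.016 -2.761 0.343
v -2.211 -3.018 -0.734
v -2.188 -3.194 0.271
v -2.061 -3.458 -0.815
v -2.038 -3.634 0.19
v -1.658 -3.699 -0.866
v -1.635 -3.875 0.138
v -1.191 -3.627 -0.864
v -1.168 -3.804 0.14
v 2.562 -3.345 -4.091
v 3.042 -3.547 -3.914
v 1.998 -3.755 -3.029
v 3.026 -3.256 -3.81
v 2.863 -2.993 -3.795
v 2.605 -2.842 -3.874
v 2.332 -2.85 -4.022
v 2.133 -3.016 -4.191
v 2.07 -3.286 -4.329
v 2.163 -3.575 -4.391
v 2.382 -3.791 -4.358
v 2.659 -3.865 -4.24
v 2.905 -3.775 -4.075
v -0.692 1.541 -2.487
v -0.371 2.045 -2.747
v 0.091 0.895 -2.773
v 0.412 1.399 -3.033
v 0.341 1.355 -2.386
v -0.143 1.755 -2.209
v -0.137 1.185 -3.311
v -0.621 1.585 -3.134
v -0.028 1.825 -3.255
v 0.268 1.931 -2.684
v -0.548 1.009 -2.836
v -0.252 1.115 -2.265
v -0.6 1.85 -2.592
v 0.32 1.09 -2.928
v 0.278 1.064 -2.548
v 0.467 1.361 -2.7
v -0.466 1.679 -2.276
v -0.277 1.976 -2.428
v 0.141 1.57 -2.217
v -0.003 0.964 -3.092
v 0.186 1.261 -3.244
v -0.747 1.579 -2.82
v -0.558 1.876 -2.972
v -0.421 1.37 -3.303
v -0.209 2.017 -3.043
v 0.251 1.637 -3.211
v -0.072 1.511 -3.375
v -0.357 1.746 -3.271
v -0.036 2.079 -2.707
v 0.424 1.699 -2.876
v 0.383 1.673 -2.496
v 0.098 1.908 -2.392
v 0.166 1.95 -3.007
v -0.704 1.241 -2.644
v -0.244 0.861 -2.813
v -0.378 1.032 -3.128
v -0.663 1.267 -3.024
v -0.531 1.303 -2.309
v -0.071 0.923 -2.477
v 0.077 1.194 -2.249
v -0.208 1.429 -2.145
v -0.446 0.99 -2.513
v -0.012 1.07 1.687
v 0.825 0.466 1.812
v 0.15 -0.334 2.477
v -0.688 0.27 2.353
v 0.848 0.75 2.177
v 0.172 -0.05 2.842
v 0.7 1.097 2.444
v 0.025 0.298 3.109
v 0.412 1.439 2.562
v -0.264 0.64 3.227
v 0.039 1.708 2.507
v -0.636 0.909 3.172
v -0.344 1.85 2.289
v -1.019 1.051 2.954
v -0.661 1.838 1.952
v -1.336 1.039 2.617
v -0.85 1.674 1.563
v -1.525 0.874 2.228
v -0.872 1.39 1.198
v -1.548 0.59 1.863
v -0.725 1.042 0.931
v -1.4 0.243 1.596
v -0.436 0.7 0.813
v -1.112 -0.099 1.478
v -0.064 0.431 0.868
v -0.739 -0.368 1.533
v 0.319 0.289 1.086
v -0.356 -0.51 1.751
v 0.636 0.301 1.423
v -0.039 -0.498 2.088
f 2 1 5
f 2 5 3
f 3 5 6
f 3 6 4
f 5 1 7
f 5 7 6
f 6 7 8
f 6 8 4
f 7 1 9
f 7 9 8
f 8 9 10
f 8 10 4
f 9 1 11
f 9 11 10
f 10 11 12
f 10 12 4
f 11 1 13
f 11 13 12
f 12 13 14
f 12 14 4
f 13 1 15
f 13 15 14
f 14 15 16
f 14 16 4
f 15 1 17
f 15 17 16
f 16 17 18
f 16 18 4
f 17 1 19
f 17 19 18
f 18 19 20
f 18 20 4
f 19 1 2
f 19 2 20
f 20 2 3
f 20 3 4
f 22 21 24
f 22 24 23
f 24 21 25
f 24 25 23
f 25 21 26
f 25 26 23
f 26 21 27
f 26 27 23
f 27 21 28
f 27 28 23
f 28 21 29
f 28 29 23
f 29 21 30
f 29 30 23
f 30 21 31
f 30 31 23
f 31 21 32
f 31 32 23
f 32 21 33
f 32 33 23
f 33 21 22
f 33 22 23
f 34 71 50
f 71 45 74
f 50 74 39
f 71 74 50
f 34 50 46
f 50 39 51
f 46 51 35
f 50 51 46
f 34 46 55
f 46 35 56
f 55 56 41
f 46 56 55
f 34 55 67
f 55 41 70
f 67 70 44
f 55 70 67
f 34 67 71
f 67 44 75
f 71 75 45
f 67 75 71
f 35 51 62
f 51 39 65
f 62 65 43
f 51 65 62
f 39 74 52
f 74 45 73
f 52 73 38
f 74 73 52
f 45 75 72
f 75 44 68
f 72 68 36
f 75 68 72
f 44 70 69
f 70 41 57
f 69 57 40
f 70 57 69
f 41 56 61
f 56 35 58
f 61 58 42
f 56 58 61
f 37 63 49
f 63 43 64
f 49 64 38
f 63 64 49
f 37 49 47
f 49 38 48
f 47 48 36
f 49 48 47
f 37 47 54
f 47 36 53
f 54 53 40
f 47 53 54
f 37 54 59
f 54 40 60
f 59 60 42
f 54 60 59
f 37 59 63
f 59 42 66
f 63 66 43
f 59 66 63
f 38 64 52
f 64 43 65
f 52 65 39
f 64 65 52
f 36 48 72
f 48 38 73
f 72 73 45
f 48 73 72
f 40 53 69
f 53 36 68
f 69 68 44
f 53 68 69
f 42 60 61
f 60 40 57
f 61 57 41
f 60 57 61
f 43 66 62
f 66 42 58
f 62 58 35
f 66 58 62
f 77 76 80
f 77 80 78
f 78 80 81
f 78 81 79
f 80 76 82
f 80 82 81
f 81 82 83
f 81 83 79
f 82 76 84
f 82 84 83
f 83 84 85
f 83 85 79
f 84 76 86
f 84 86 85
f 85 86 87
f 85 87 79
f 86 76 88
f 86 88 87
f 87 88 89
f 87 89 79
f 88 76 90
f 88 90 89
f 89 90 91
f 89 91 79
f 90 76 92
f 90 92 91
f 91 92 93
f 91 93 79
f 92 76 94
f 92 94 93
f 93 94 95
f 93 95 79
f 94 76 96
f 94 96 95
f 95 96 97
f 95 97 79
f 96 76 98
f 96 98 97
f 97 98 99
f 97 99 79
f 98 76 100
f 98 100 99
f 99 100 101
f 99 101 79
f 100 76 102
f 100 102 101
f 101 102 103
f 101 103 79
f 102 76 104
f 102 104 103
f 103 104 105
f 103 105 79
f 104 76 77
f 104 77 105
f 105 77 78
f 105 78 79



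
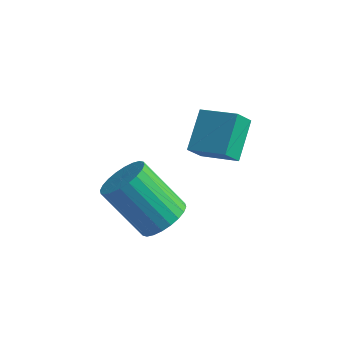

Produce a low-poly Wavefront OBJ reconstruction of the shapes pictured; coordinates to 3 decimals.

v 0.542 -0.19 1.313
v 0.263 -0.671 1.982
v 0.384 1.142 2.204
v 0.104 0.661 2.873
v 1.936 -0.341 1.787
v 1.656 -0.822 2.456
v 1.777 0.991 2.678
v 1.498 0.51 3.347
v 0.692 -3.321 0.964
v 1.099 -2.634 1.333
v -0.345 -2.612 2.885
v -0.752 -3.299 2.516
v 0.877 -2.476 1.125
v -0.567 -2.454 2.676
v 0.627 -2.447 0.891
v -0.817 -2.424 2.443
v 0.387 -2.55 0.669
v -1.058 -2.528 2.22
v 0.193 -2.772 0.492
v -1.251 -2.749 2.043
v 0.075 -3.076 0.386
v -1.369 -3.054 1.938
v 0.051 -3.418 0.369
v -1.393 -3.396 1.921
v 0.125 -3.746 0.442
v -1.319 -3.724 1.994
v 0.285 -4.008 0.595
v -1.159 -3.986 2.147
v 0.507 -4.166 0.804
v -0.937 -4.144 2.355
v 0.757 -4.196 1.037
v -0.687 -4.173 2.589
v 0.998 -4.092 1.26
v -0.447 -4.07 2.811
v 1.191 -3.871 1.437
v -0.253 -3.848 2.988
v 1.309 -3.566 1.542
v -0.135 -3.544 3.094
v 1.333 -3.224 1.559
v -0.111 -3.202 3.111
v 1.259 -2.896 1.486
v -0.185 -2.874 3.038
f 2 4 1
f 5 2 1
f 1 4 3
f 3 5 1
f 2 8 4
f 6 2 5
f 6 8 2
f 4 8 3
f 7 5 3
f 3 8 7
f 7 6 5
f 8 6 7
f 10 9 13
f 10 13 11
f 11 13 14
f 11 14 12
f 13 9 15
f 13 15 14
f 14 15 16
f 14 16 12
f 15 9 17
f 15 17 16
f 16 17 18
f 16 18 12
f 17 9 19
f 17 19 18
f 18 19 20
f 18 20 12
f 19 9 21
f 19 21 20
f 20 21 22
f 20 22 12
f 21 9 23
f 21 23 22
f 22 23 24
f 22 24 12
f 23 9 25
f 23 25 24
f 24 25 26
f 24 26 12
f 25 9 27
f 25 27 26
f 26 27 28
f 26 28 12
f 27 9 29
f 27 29 28
f 28 29 30
f 28 30 12
f 29 9 31
f 29 31 30
f 30 31 32
f 30 32 12
f 31 9 33
f 31 33 32
f 32 33 34
f 32 34 12
f 33 9 35
f 33 35 34
f 34 35 36
f 34 36 12
f 35 9 37
f 35 37 36
f 36 37 38
f 36 38 12
f 37 9 39
f 37 39 38
f 38 39 40
f 38 40 12
f 39 9 41
f 39 41 40
f 40 41 42
f 40 42 12
f 41 9 10
f 41 10 42
f 42 10 11
f 42 11 12



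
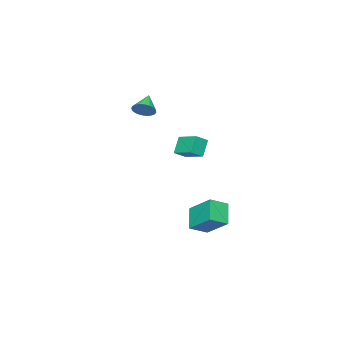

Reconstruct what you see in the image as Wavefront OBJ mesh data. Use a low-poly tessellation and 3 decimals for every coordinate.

v 1.682 2.677 1.45
v 2.381 2.438 1.871
v 1.915 4.053 1.843
v 2.614 3.815 2.264
v 2.326 2.845 0.476
v 3.025 2.607 0.897
v 2.559 4.222 0.869
v 3.258 3.983 1.29
v 1.563 2.52 -3.713
v 1.731 4.078 -2.604
v 0.563 2.994 -4.227
v 0.731 4.552 -3.118
v 2.429 3.188 -4.782
v 2.597 4.746 -3.673
v 1.429 3.662 -5.296
v 1.597 5.22 -4.187
v -1.684 -3.451 1.723
v -1.212 -3.93 2.032
v -2.696 -3.909 2.557
v -1.177 -3.682 2.211
v -1.23 -3.393 2.304
v -1.361 -3.115 2.298
v -1.548 -2.895 2.191
v -1.759 -2.771 2.004
v -1.956 -2.765 1.768
v -2.106 -2.877 1.524
v -2.183 -3.089 1.315
v -2.174 -3.363 1.176
v -2.08 -3.653 1.131
v -1.918 -3.908 1.189
v -1.714 -4.083 1.339
v -1.506 -4.15 1.555
v -1.328 -4.096 1.801
f 2 4 1
f 5 2 1
f 1 4 3
f 3 5 1
f 2 8 4
f 6 2 5
f 6 8 2
f 4 8 3
f 7 5 3
f 3 8 7
f 7 6 5
f 8 6 7
f 10 12 9
f 13 10 9
f 9 12 11
f 11 13 9
f 10 16 12
f 14 10 13
f 14 16 10
f 12 16 11
f 15 13 11
f 11 16 15
f 15 14 13
f 16 14 15
f 18 17 20
f 18 20 19
f 20 17 21
f 20 21 19
f 21 17 22
f 21 22 19
f 22 17 23
f 22 23 19
f 23 17 24
f 23 24 19
f 24 17 25
f 24 25 19
f 25 17 26
f 25 26 19
f 26 17 27
f 26 27 19
f 27 17 28
f 27 28 19
f 28 17 29
f 28 29 19
f 29 17 30
f 29 30 19
f 30 17 31
f 30 31 19
f 31 17 32
f 31 32 19
f 32 17 33
f 32 33 19
f 33 17 18
f 33 18 19



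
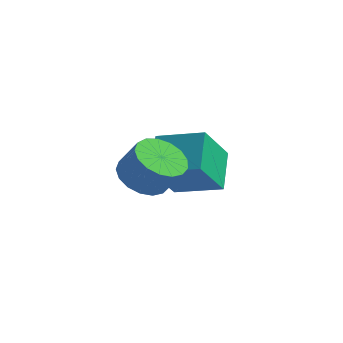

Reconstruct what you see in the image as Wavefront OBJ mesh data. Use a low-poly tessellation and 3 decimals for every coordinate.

v -1.818 -0.712 -1.47
v -1.029 -0.717 -2.017
v -0.294 -0.712 -0.958
v -1.082 -0.708 -0.41
v -1.119 -0.27 -1.957
v -0.383 -0.266 -0.898
v -1.368 0.075 -1.785
v -0.633 0.08 -0.726
v -1.721 0.24 -1.541
v -0.985 0.245 -0.482
v -2.096 0.187 -1.281
v -1.36 0.192 -0.221
v -2.407 -0.072 -1.064
v -1.671 -0.068 -0.004
v -2.583 -0.478 -0.939
v -1.847 -0.473 0.12
v -2.584 -0.937 -0.937
v -1.848 -0.933 0.123
v -2.409 -1.345 -1.056
v -1.674 -1.341 0.003
v -2.099 -1.608 -1.27
v -1.363 -1.604 -0.211
v -1.725 -1.666 -1.53
v -0.989 -1.661 -0.471
v -1.372 -1.505 -1.776
v -0.636 -1.5 -0.717
v -1.121 -1.163 -1.952
v -0.385 -1.158 -0.893
v -2.588 0.809 -2.166
v -3.186 1.998 -1.126
v -2.548 2.169 -3.699
v -3.146 3.359 -2.659
v -0.914 1.261 -1.721
v -1.512 2.451 -0.681
v -0.874 2.622 -3.254
v -1.472 3.811 -2.214
f 2 1 5
f 2 5 3
f 3 5 6
f 3 6 4
f 5 1 7
f 5 7 6
f 6 7 8
f 6 8 4
f 7 1 9
f 7 9 8
f 8 9 10
f 8 10 4
f 9 1 11
f 9 11 10
f 10 11 12
f 10 12 4
f 11 1 13
f 11 13 12
f 12 13 14
f 12 14 4
f 13 1 15
f 13 15 14
f 14 15 16
f 14 16 4
f 15 1 17
f 15 17 16
f 16 17 18
f 16 18 4
f 17 1 19
f 17 19 18
f 18 19 20
f 18 20 4
f 19 1 21
f 19 21 20
f 20 21 22
f 20 22 4
f 21 1 23
f 21 23 22
f 22 23 24
f 22 24 4
f 23 1 25
f 23 25 24
f 24 25 26
f 24 26 4
f 25 1 27
f 25 27 26
f 26 27 28
f 26 28 4
f 27 1 2
f 27 2 28
f 28 2 3
f 28 3 4
f 30 32 29
f 33 30 29
f 29 32 31
f 31 33 29
f 30 36 32
f 34 30 33
f 34 36 30
f 32 36 31
f 35 33 31
f 31 36 35
f 35 34 33
f 36 34 35



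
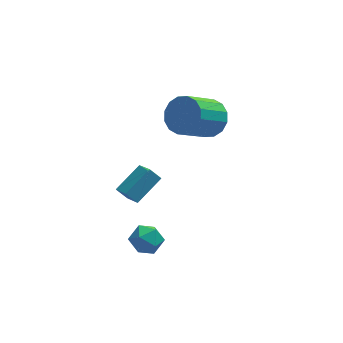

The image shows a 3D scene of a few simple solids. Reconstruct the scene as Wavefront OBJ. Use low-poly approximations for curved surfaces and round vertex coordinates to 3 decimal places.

v 0.367 -0.238 -3.765
v 0.749 -1.307 -3.071
v -0.155 -0.051 -3.189
v 0.226 -1.119 -2.495
v 1.594 0.719 -2.965
v 1.975 -0.349 -2.271
v 1.071 0.907 -2.389
v 1.453 -0.162 -1.695
v 4.576 2.155 -0.308
v 5.231 2.353 0.54
v 3.82 1.382 1.856
v 3.164 1.185 1.008
v 4.892 2.803 0.509
v 3.481 1.833 1.825
v 4.469 3.08 0.259
v 3.058 2.109 1.575
v 4.074 3.109 -0.143
v 2.663 2.138 1.173
v 3.813 2.882 -0.589
v 2.402 1.911 0.727
v 3.757 2.461 -0.96
v 2.346 1.49 0.356
v 3.92 1.958 -1.156
v 2.509 0.987 0.16
v 4.259 1.507 -1.125
v 2.848 0.537 0.191
v 4.682 1.231 -0.875
v 3.271 0.26 0.441
v 5.077 1.202 -0.473
v 3.666 0.231 0.843
v 5.338 1.429 -0.027
v 3.927 0.458 1.289
v 5.394 1.85 0.344
v 3.983 0.879 1.66
v 0.539 -3.221 -3.385
v 1.234 -3.567 -3.807
v 0.506 -4.353 -2.513
v 1.201 -4.699 -2.935
v 1.301 -3.975 -2.439
v 1.322 -3.275 -2.978
v 0.418 -4.645 -3.342
v 0.439 -3.945 -3.881
v 1.159 -4.447 -3.781
v 1.704 -4.033 -3.223
v 0.036 -3.887 -3.097
v 0.581 -3.473 -2.539
f 2 4 1
f 5 2 1
f 1 4 3
f 3 5 1
f 2 8 4
f 6 2 5
f 6 8 2
f 4 8 3
f 7 5 3
f 3 8 7
f 7 6 5
f 8 6 7
f 10 9 13
f 10 13 11
f 11 13 14
f 11 14 12
f 13 9 15
f 13 15 14
f 14 15 16
f 14 16 12
f 15 9 17
f 15 17 16
f 16 17 18
f 16 18 12
f 17 9 19
f 17 19 18
f 18 19 20
f 18 20 12
f 19 9 21
f 19 21 20
f 20 21 22
f 20 22 12
f 21 9 23
f 21 23 22
f 22 23 24
f 22 24 12
f 23 9 25
f 23 25 24
f 24 25 26
f 24 26 12
f 25 9 27
f 25 27 26
f 26 27 28
f 26 28 12
f 27 9 29
f 27 29 28
f 28 29 30
f 28 30 12
f 29 9 31
f 29 31 30
f 30 31 32
f 30 32 12
f 31 9 33
f 31 33 32
f 32 33 34
f 32 34 12
f 33 9 10
f 33 10 34
f 34 10 11
f 34 11 12
f 35 46 40
f 35 40 36
f 35 36 42
f 35 42 45
f 35 45 46
f 36 40 44
f 40 46 39
f 46 45 37
f 45 42 41
f 42 36 43
f 38 44 39
f 38 39 37
f 38 37 41
f 38 41 43
f 38 43 44
f 39 44 40
f 37 39 46
f 41 37 45
f 43 41 42
f 44 43 36



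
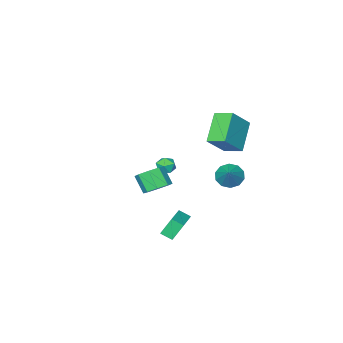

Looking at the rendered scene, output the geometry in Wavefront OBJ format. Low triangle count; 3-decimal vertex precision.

v -2.824 1.28 3.38
v -1.508 1.377 4.677
v -3.265 2.357 3.747
v -1.949 2.454 5.044
v -1.551 2.266 2.016
v -0.235 2.363 3.313
v -1.992 3.343 2.383
v -0.676 3.44 3.68
v -2.315 1.812 -0.535
v -1.679 1.875 -1.111
v -1.505 2.688 0.455
v -2.015 2.279 -1.193
v -2.465 2.504 -1.023
v -2.858 2.466 -0.668
v -3.044 2.178 -0.262
v -2.951 1.75 0.04
v -2.615 1.346 0.122
v -2.165 1.121 -0.047
v -1.771 1.159 -0.403
v -1.586 1.447 -0.809
v 1.041 0.448 -4.069
v 0.436 0.694 -2.979
v 0.64 1.042 -4.425
v 0.035 1.288 -3.336
v 2.465 1.712 -3.564
v 1.86 1.958 -2.475
v 2.064 2.306 -3.921
v 1.459 2.552 -2.831
v 2.926 2.161 0.556
v 3.665 1.829 0.268
v 3.672 1.006 1.235
v 2.934 1.339 1.524
v 3.76 2.325 0.689
v 3.767 1.503 1.657
v 3.367 2.726 1.033
v 3.374 1.903 2
v 2.715 2.796 1.097
v 2.723 1.973 2.065
v 2.188 2.494 0.845
v 2.195 1.671 1.812
v 2.093 1.997 0.423
v 2.1 1.175 1.391
v 2.486 1.597 0.08
v 2.493 0.774 1.047
v 3.137 1.527 0.015
v 3.145 0.704 0.983
v -1.502 -2.241 -1.638
v -1.213 -2.013 -1.062
v -0.747 -3.047 -1.698
v -0.458 -2.819 -1.122
v -1.077 -3.11 -1.102
v -1.543 -2.611 -1.065
v -0.417 -2.449 -1.695
v -0.883 -1.95 -1.658
v -0.542 -2.141 -1.097
v -0.95 -2.55 -0.731
v -1.01 -2.51 -2.029
v -1.418 -2.919 -1.663
f 2 4 1
f 5 2 1
f 1 4 3
f 3 5 1
f 2 8 4
f 6 2 5
f 6 8 2
f 4 8 3
f 7 5 3
f 3 8 7
f 7 6 5
f 8 6 7
f 10 9 12
f 10 12 11
f 12 9 13
f 12 13 11
f 13 9 14
f 13 14 11
f 14 9 15
f 14 15 11
f 15 9 16
f 15 16 11
f 16 9 17
f 16 17 11
f 17 9 18
f 17 18 11
f 18 9 19
f 18 19 11
f 19 9 20
f 19 20 11
f 20 9 10
f 20 10 11
f 22 24 21
f 25 22 21
f 21 24 23
f 23 25 21
f 22 28 24
f 26 22 25
f 26 28 22
f 24 28 23
f 27 25 23
f 23 28 27
f 27 26 25
f 28 26 27
f 30 29 33
f 30 33 31
f 31 33 34
f 31 34 32
f 33 29 35
f 33 35 34
f 34 35 36
f 34 36 32
f 35 29 37
f 35 37 36
f 36 37 38
f 36 38 32
f 37 29 39
f 37 39 38
f 38 39 40
f 38 40 32
f 39 29 41
f 39 41 40
f 40 41 42
f 40 42 32
f 41 29 43
f 41 43 42
f 42 43 44
f 42 44 32
f 43 29 45
f 43 45 44
f 44 45 46
f 44 46 32
f 45 29 30
f 45 30 46
f 46 30 31
f 46 31 32
f 47 58 52
f 47 52 48
f 47 48 54
f 47 54 57
f 47 57 58
f 48 52 56
f 52 58 51
f 58 57 49
f 57 54 53
f 54 48 55
f 50 56 51
f 50 51 49
f 50 49 53
f 50 53 55
f 50 55 56
f 51 56 52
f 49 51 58
f 53 49 57
f 55 53 54
f 56 55 48



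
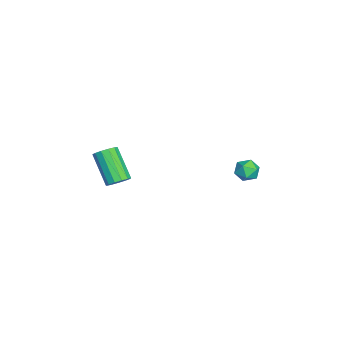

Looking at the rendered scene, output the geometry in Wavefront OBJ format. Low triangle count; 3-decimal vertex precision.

v -2.855 -3.165 -2.579
v -2.418 -2.98 -2.12
v -3.629 -3.69 -0.682
v -4.065 -3.875 -1.141
v -2.646 -2.691 -2.17
v -3.857 -3.401 -0.731
v -2.941 -2.552 -2.349
v -4.152 -3.263 -0.911
v -3.208 -2.608 -2.602
v -4.419 -3.318 -1.163
v -3.363 -2.841 -2.847
v -4.574 -3.551 -1.409
v -3.357 -3.176 -3.007
v -4.568 -3.886 -1.569
v -3.191 -3.508 -3.032
v -4.402 -4.218 -1.593
v -2.918 -3.731 -2.912
v -4.129 -4.441 -1.474
v -2.625 -3.774 -2.687
v -3.836 -4.485 -1.249
v -2.405 -3.624 -2.428
v -3.616 -4.334 -0.989
v -2.328 -3.328 -2.216
v -3.539 -4.038 -0.778
v -4.577 3.192 -2.336
v -4.168 3.791 -2.362
v -3.612 2.529 -2.418
v -3.203 3.128 -2.444
v -3.546 2.95 -1.83
v -4.142 3.359 -1.78
v -3.638 2.961 -3
v -4.234 3.37 -2.95
v -3.588 3.648 -2.773
v -3.531 3.641 -2.05
v -4.249 2.679 -2.73
v -4.192 2.672 -2.007
f 2 1 5
f 2 5 3
f 3 5 6
f 3 6 4
f 5 1 7
f 5 7 6
f 6 7 8
f 6 8 4
f 7 1 9
f 7 9 8
f 8 9 10
f 8 10 4
f 9 1 11
f 9 11 10
f 10 11 12
f 10 12 4
f 11 1 13
f 11 13 12
f 12 13 14
f 12 14 4
f 13 1 15
f 13 15 14
f 14 15 16
f 14 16 4
f 15 1 17
f 15 17 16
f 16 17 18
f 16 18 4
f 17 1 19
f 17 19 18
f 18 19 20
f 18 20 4
f 19 1 21
f 19 21 20
f 20 21 22
f 20 22 4
f 21 1 23
f 21 23 22
f 22 23 24
f 22 24 4
f 23 1 2
f 23 2 24
f 24 2 3
f 24 3 4
f 25 36 30
f 25 30 26
f 25 26 32
f 25 32 35
f 25 35 36
f 26 30 34
f 30 36 29
f 36 35 27
f 35 32 31
f 32 26 33
f 28 34 29
f 28 29 27
f 28 27 31
f 28 31 33
f 28 33 34
f 29 34 30
f 27 29 36
f 31 27 35
f 33 31 32
f 34 33 26



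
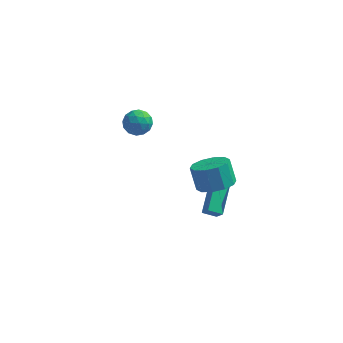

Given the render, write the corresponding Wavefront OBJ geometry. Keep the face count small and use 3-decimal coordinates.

v 2.218 -0.482 -1.854
v 2.314 1.432 -0.835
v 1.842 -0.114 -2.509
v 1.938 1.8 -1.491
v 2.942 -0.34 -2.189
v 3.038 1.574 -1.171
v 2.566 0.028 -2.845
v 2.662 1.942 -1.826
v 3.074 -3.297 3.266
v 3.587 -3.973 3.735
v 3.179 -3.5 4.864
v 2.666 -2.823 4.394
v 3.938 -3.493 3.66
v 3.53 -3.019 4.789
v 3.959 -2.938 3.435
v 3.551 -2.464 4.563
v 3.642 -2.52 3.145
v 3.234 -2.046 4.273
v 3.108 -2.399 2.901
v 2.7 -1.925 4.03
v 2.561 -2.62 2.796
v 2.153 -2.147 3.925
v 2.21 -3.101 2.871
v 1.802 -2.627 4
v 2.189 -3.656 3.097
v 1.781 -3.182 4.225
v 2.506 -4.074 3.387
v 2.098 -3.6 4.515
v 3.04 -4.195 3.63
v 2.632 -3.721 4.759
v -2.537 3.515 0.309
v -2.15 4.079 0.78
v -2.13 2.541 1.14
v -1.743 3.105 1.611
v -2.573 3.087 1.582
v -2.824 3.69 1.068
v -1.456 2.93 0.852
v -1.707 3.533 0.338
v -1.481 3.718 1.115
v -2.172 3.815 1.567
v -2.108 2.805 0.353
v -2.799 2.902 0.805
v -2.379 3.883 0.471
v -1.901 2.737 1.449
v -2.389 2.727 1.432
v -2.161 3.059 1.709
v -2.776 3.654 0.641
v -2.548 3.985 0.918
v -2.797 3.402 1.389
v -1.732 2.635 1.002
v -1.504 2.966 1.279
v -2.119 3.561 0.211
v -1.891 3.893 0.488
v -1.483 3.218 0.531
v -1.759 4.002 0.945
v -1.519 3.429 1.434
v -1.351 3.327 0.988
v -1.499 3.68 0.686
v -2.165 4.059 1.211
v -1.925 3.486 1.7
v -2.413 3.476 1.682
v -2.561 3.83 1.38
v -1.772 3.846 1.408
v -2.355 3.134 0.22
v -2.115 2.561 0.709
v -1.719 2.79 0.54
v -1.867 3.144 0.238
v -2.761 3.191 0.486
v -2.521 2.618 0.975
v -2.781 2.94 1.234
v -2.929 3.293 0.932
v -2.508 2.774 0.512
f 2 4 1
f 5 2 1
f 1 4 3
f 3 5 1
f 2 8 4
f 6 2 5
f 6 8 2
f 4 8 3
f 7 5 3
f 3 8 7
f 7 6 5
f 8 6 7
f 10 9 13
f 10 13 11
f 11 13 14
f 11 14 12
f 13 9 15
f 13 15 14
f 14 15 16
f 14 16 12
f 15 9 17
f 15 17 16
f 16 17 18
f 16 18 12
f 17 9 19
f 17 19 18
f 18 19 20
f 18 20 12
f 19 9 21
f 19 21 20
f 20 21 22
f 20 22 12
f 21 9 23
f 21 23 22
f 22 23 24
f 22 24 12
f 23 9 25
f 23 25 24
f 24 25 26
f 24 26 12
f 25 9 27
f 25 27 26
f 26 27 28
f 26 28 12
f 27 9 29
f 27 29 28
f 28 29 30
f 28 30 12
f 29 9 10
f 29 10 30
f 30 10 11
f 30 11 12
f 31 68 47
f 68 42 71
f 47 71 36
f 68 71 47
f 31 47 43
f 47 36 48
f 43 48 32
f 47 48 43
f 31 43 52
f 43 32 53
f 52 53 38
f 43 53 52
f 31 52 64
f 52 38 67
f 64 67 41
f 52 67 64
f 31 64 68
f 64 41 72
f 68 72 42
f 64 72 68
f 32 48 59
f 48 36 62
f 59 62 40
f 48 62 59
f 36 71 49
f 71 42 70
f 49 70 35
f 71 70 49
f 42 72 69
f 72 41 65
f 69 65 33
f 72 65 69
f 41 67 66
f 67 38 54
f 66 54 37
f 67 54 66
f 38 53 58
f 53 32 55
f 58 55 39
f 53 55 58
f 34 60 46
f 60 40 61
f 46 61 35
f 60 61 46
f 34 46 44
f 46 35 45
f 44 45 33
f 46 45 44
f 34 44 51
f 44 33 50
f 51 50 37
f 44 50 51
f 34 51 56
f 51 37 57
f 56 57 39
f 51 57 56
f 34 56 60
f 56 39 63
f 60 63 40
f 56 63 60
f 35 61 49
f 61 40 62
f 49 62 36
f 61 62 49
f 33 45 69
f 45 35 70
f 69 70 42
f 45 70 69
f 37 50 66
f 50 33 65
f 66 65 41
f 50 65 66
f 39 57 58
f 57 37 54
f 58 54 38
f 57 54 58
f 40 63 59
f 63 39 55
f 59 55 32
f 63 55 59



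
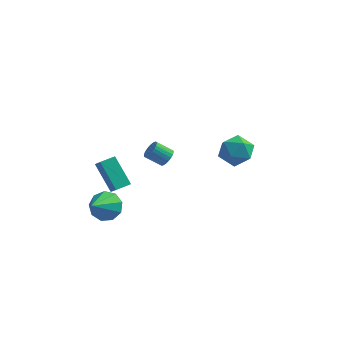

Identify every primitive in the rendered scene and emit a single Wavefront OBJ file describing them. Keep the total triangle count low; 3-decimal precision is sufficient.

v -3.763 -1.356 -3.314
v -4.991 -0.561 -1.752
v -3.137 -0.61 -3.202
v -4.365 0.184 -1.639
v -3.235 -1.904 -2.621
v -4.463 -1.11 -1.058
v -2.609 -1.159 -2.508
v -3.837 -0.364 -0.946
v -3.882 -1.922 -4.192
v -2.869 -2.156 -4.338
v -4.098 -3.638 -2.948
v -2.942 -1.731 -3.765
v -3.455 -1.395 -3.391
v -4.168 -1.306 -3.392
v -4.747 -1.505 -3.767
v -4.921 -1.9 -4.341
v -4.609 -2.305 -4.846
v -3.957 -2.531 -5.044
v -3.269 -2.472 -4.844
v 3.564 -0.159 1.535
v 4.211 -0.884 0.968
v 2.969 -1.516 2.592
v 3.616 -2.241 2.025
v 4.089 -1.465 2.689
v 4.456 -0.626 2.036
v 2.724 -1.774 1.524
v 3.091 -0.935 0.871
v 3.692 -1.882 0.962
v 4.535 -1.691 1.681
v 2.645 -0.709 1.879
v 3.488 -0.518 2.598
v -1.707 2.681 -2.707
v -1.337 2.782 -2.183
v -2.283 2.54 -1.468
v -2.653 2.439 -1.993
v -1.428 3.015 -2.224
v -2.374 2.773 -1.51
v -1.562 3.197 -2.34
v -2.508 2.955 -1.625
v -1.718 3.301 -2.511
v -2.663 3.058 -1.796
v -1.872 3.31 -2.712
v -2.818 3.067 -1.997
v -2.001 3.224 -2.912
v -2.947 2.981 -2.198
v -2.086 3.055 -3.081
v -3.031 2.812 -2.367
v -2.112 2.829 -3.194
v -3.058 2.586 -2.479
v -2.077 2.58 -3.232
v -3.023 2.338 -2.517
v -1.986 2.347 -3.19
v -2.932 2.105 -2.476
v -1.852 2.165 -3.075
v -2.798 1.923 -2.36
v -1.697 2.062 -2.904
v -2.642 1.819 -2.189
v -1.542 2.053 -2.703
v -2.488 1.81 -1.988
v -1.413 2.139 -2.502
v -2.359 1.896 -1.788
v -1.329 2.308 -2.333
v -2.274 2.065 -1.619
v -1.302 2.534 -2.221
v -2.248 2.291 -1.506
f 2 4 1
f 5 2 1
f 1 4 3
f 3 5 1
f 2 8 4
f 6 2 5
f 6 8 2
f 4 8 3
f 7 5 3
f 3 8 7
f 7 6 5
f 8 6 7
f 10 9 12
f 10 12 11
f 12 9 13
f 12 13 11
f 13 9 14
f 13 14 11
f 14 9 15
f 14 15 11
f 15 9 16
f 15 16 11
f 16 9 17
f 16 17 11
f 17 9 18
f 17 18 11
f 18 9 19
f 18 19 11
f 19 9 10
f 19 10 11
f 20 31 25
f 20 25 21
f 20 21 27
f 20 27 30
f 20 30 31
f 21 25 29
f 25 31 24
f 31 30 22
f 30 27 26
f 27 21 28
f 23 29 24
f 23 24 22
f 23 22 26
f 23 26 28
f 23 28 29
f 24 29 25
f 22 24 31
f 26 22 30
f 28 26 27
f 29 28 21
f 33 32 36
f 33 36 34
f 34 36 37
f 34 37 35
f 36 32 38
f 36 38 37
f 37 38 39
f 37 39 35
f 38 32 40
f 38 40 39
f 39 40 41
f 39 41 35
f 40 32 42
f 40 42 41
f 41 42 43
f 41 43 35
f 42 32 44
f 42 44 43
f 43 44 45
f 43 45 35
f 44 32 46
f 44 46 45
f 45 46 47
f 45 47 35
f 46 32 48
f 46 48 47
f 47 48 49
f 47 49 35
f 48 32 50
f 48 50 49
f 49 50 51
f 49 51 35
f 50 32 52
f 50 52 51
f 51 52 53
f 51 53 35
f 52 32 54
f 52 54 53
f 53 54 55
f 53 55 35
f 54 32 56
f 54 56 55
f 55 56 57
f 55 57 35
f 56 32 58
f 56 58 57
f 57 58 59
f 57 59 35
f 58 32 60
f 58 60 59
f 59 60 61
f 59 61 35
f 60 32 62
f 60 62 61
f 61 62 63
f 61 63 35
f 62 32 64
f 62 64 63
f 63 64 65
f 63 65 35
f 64 32 33
f 64 33 65
f 65 33 34
f 65 34 35



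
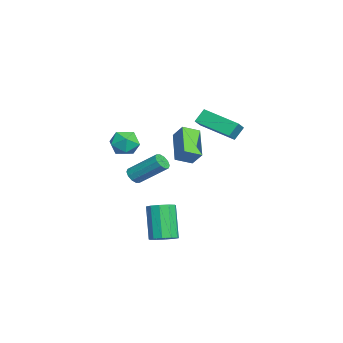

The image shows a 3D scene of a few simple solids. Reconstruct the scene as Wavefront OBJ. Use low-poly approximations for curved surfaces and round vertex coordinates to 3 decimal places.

v -0.26 0.885 3.233
v 0.489 0.594 3.794
v -0.62 1.36 3.96
v 0.128 1.069 4.521
v 0.872 2.651 2.639
v 1.62 2.36 3.2
v 0.511 3.126 3.366
v 1.26 2.835 3.927
v -0.72 -3.146 2.436
v -0.08 -2.577 2.787
v 0.22 -3.523 1.333
v 0.86 -2.954 1.684
v 0.628 -3.726 2.138
v 0.047 -3.493 2.82
v 0.093 -2.607 1.3
v -0.488 -2.374 1.982
v 0.423 -2.244 2.085
v 0.753 -2.936 2.603
v -0.613 -3.164 1.517
v -0.283 -3.856 2.035
v 4.021 -0.375 2.458
v 2.394 -0.495 3.527
v 3.706 0.506 2.079
v 2.08 0.386 3.147
v 4.48 0.114 3.213
v 2.854 -0.006 4.281
v 4.166 0.995 2.833
v 2.539 0.875 3.902
v -3.027 -2.731 -1.614
v -2.551 -3.012 -1.436
v -2.098 -1.429 -0.149
v -2.573 -1.149 -0.326
v -2.461 -2.809 -1.718
v -2.008 -1.226 -0.43
v -2.587 -2.576 -1.959
v -2.134 -0.993 -0.672
v -2.881 -2.403 -2.069
v -2.428 -0.82 -0.781
v -3.231 -2.355 -2.005
v -2.778 -0.772 -0.717
v -3.502 -2.451 -1.791
v -3.049 -0.868 -0.504
v -3.592 -2.654 -1.51
v -3.139 -1.071 -0.222
v -3.466 -2.887 -1.268
v -3.013 -1.304 0.019
v -3.172 -3.06 -1.159
v -2.719 -1.477 0.129
v -2.822 -3.108 -1.223
v -2.369 -1.525 0.065
v 4.431 -0.919 -2.921
v 4.959 -1.422 -2.675
v 3.938 -1.584 -0.813
v 3.409 -1.081 -1.059
v 5.106 -0.985 -2.557
v 4.085 -1.147 -0.695
v 4.994 -0.523 -2.577
v 3.973 -0.685 -0.715
v 4.668 -0.212 -2.729
v 3.647 -0.374 -0.867
v 4.251 -0.171 -2.955
v 3.23 -0.333 -1.092
v 3.902 -0.416 -3.167
v 2.881 -0.578 -1.305
v 3.755 -0.853 -3.285
v 2.734 -1.015 -1.423
v 3.867 -1.315 -3.265
v 2.846 -1.477 -1.403
v 4.193 -1.626 -3.113
v 3.172 -1.788 -1.251
v 4.61 -1.667 -2.888
v 3.589 -1.829 -1.025
f 2 4 1
f 5 2 1
f 1 4 3
f 3 5 1
f 2 8 4
f 6 2 5
f 6 8 2
f 4 8 3
f 7 5 3
f 3 8 7
f 7 6 5
f 8 6 7
f 9 20 14
f 9 14 10
f 9 10 16
f 9 16 19
f 9 19 20
f 10 14 18
f 14 20 13
f 20 19 11
f 19 16 15
f 16 10 17
f 12 18 13
f 12 13 11
f 12 11 15
f 12 15 17
f 12 17 18
f 13 18 14
f 11 13 20
f 15 11 19
f 17 15 16
f 18 17 10
f 22 24 21
f 25 22 21
f 21 24 23
f 23 25 21
f 22 28 24
f 26 22 25
f 26 28 22
f 24 28 23
f 27 25 23
f 23 28 27
f 27 26 25
f 28 26 27
f 30 29 33
f 30 33 31
f 31 33 34
f 31 34 32
f 33 29 35
f 33 35 34
f 34 35 36
f 34 36 32
f 35 29 37
f 35 37 36
f 36 37 38
f 36 38 32
f 37 29 39
f 37 39 38
f 38 39 40
f 38 40 32
f 39 29 41
f 39 41 40
f 40 41 42
f 40 42 32
f 41 29 43
f 41 43 42
f 42 43 44
f 42 44 32
f 43 29 45
f 43 45 44
f 44 45 46
f 44 46 32
f 45 29 47
f 45 47 46
f 46 47 48
f 46 48 32
f 47 29 49
f 47 49 48
f 48 49 50
f 48 50 32
f 49 29 30
f 49 30 50
f 50 30 31
f 50 31 32
f 52 51 55
f 52 55 53
f 53 55 56
f 53 56 54
f 55 51 57
f 55 57 56
f 56 57 58
f 56 58 54
f 57 51 59
f 57 59 58
f 58 59 60
f 58 60 54
f 59 51 61
f 59 61 60
f 60 61 62
f 60 62 54
f 61 51 63
f 61 63 62
f 62 63 64
f 62 64 54
f 63 51 65
f 63 65 64
f 64 65 66
f 64 66 54
f 65 51 67
f 65 67 66
f 66 67 68
f 66 68 54
f 67 51 69
f 67 69 68
f 68 69 70
f 68 70 54
f 69 51 71
f 69 71 70
f 70 71 72
f 70 72 54
f 71 51 52
f 71 52 72
f 72 52 53
f 72 53 54

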